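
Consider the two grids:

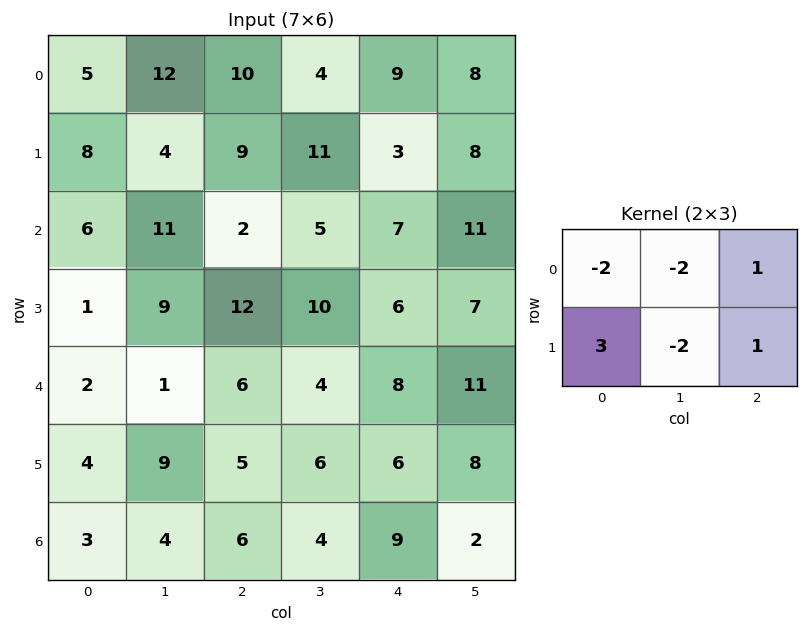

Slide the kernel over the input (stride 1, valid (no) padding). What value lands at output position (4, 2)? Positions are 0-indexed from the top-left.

-3

The receptive field on the input at this output position is [6 4 8 / 5 6 6]. Elementwise product with the kernel and sum: 6·-2 + 4·-2 + 8·1 + 5·3 + 6·-2 + 6·1.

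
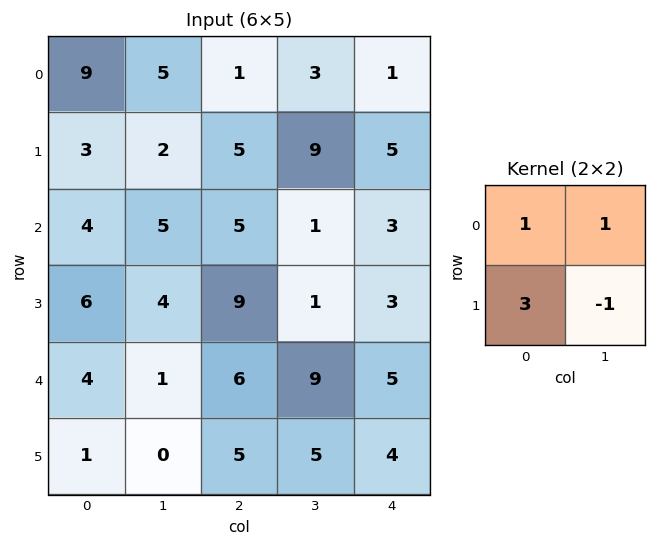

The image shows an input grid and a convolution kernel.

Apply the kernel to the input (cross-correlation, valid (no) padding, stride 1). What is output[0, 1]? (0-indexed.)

7

The receptive field on the input at this output position is [5 1 / 2 5]. Elementwise product with the kernel and sum: 5·1 + 1·1 + 2·3 + 5·-1.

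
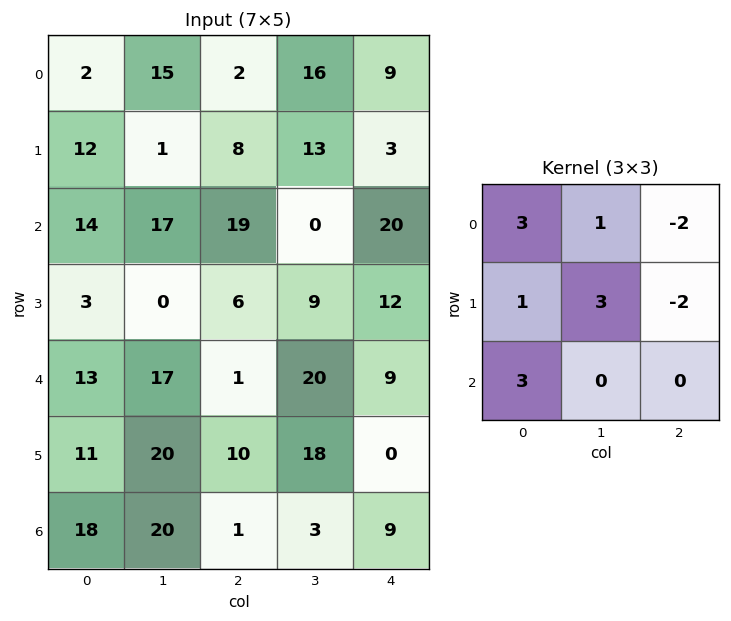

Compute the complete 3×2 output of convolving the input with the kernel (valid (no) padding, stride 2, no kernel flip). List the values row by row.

58 102
51 29
159 72

Output[0,0]: The receptive field on the input at this output position is [2 15 2 / 12 1 8 / 14 17 19]. Elementwise product with the kernel and sum: 2·3 + 15·1 + 2·-2 + 12·1 + 1·3 + 8·-2 + 14·3.
Output[0,1]: The receptive field on the input at this output position is [2 16 9 / 8 13 3 / 19 0 20]. Elementwise product with the kernel and sum: 2·3 + 16·1 + 9·-2 + 8·1 + 13·3 + 3·-2 + 19·3.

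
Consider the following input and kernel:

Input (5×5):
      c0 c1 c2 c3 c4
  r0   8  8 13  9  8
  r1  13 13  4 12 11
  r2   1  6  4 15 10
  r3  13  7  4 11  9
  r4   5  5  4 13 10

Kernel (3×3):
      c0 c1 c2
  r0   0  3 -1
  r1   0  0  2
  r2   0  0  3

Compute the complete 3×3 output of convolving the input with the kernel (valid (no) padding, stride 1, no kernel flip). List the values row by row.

31 99 71
55 63 72
34 58 83

Output[0,0]: The receptive field on the input at this output position is [8 8 13 / 13 13 4 / 1 6 4]. Elementwise product with the kernel and sum: 8·3 + 13·-1 + 4·2 + 4·3.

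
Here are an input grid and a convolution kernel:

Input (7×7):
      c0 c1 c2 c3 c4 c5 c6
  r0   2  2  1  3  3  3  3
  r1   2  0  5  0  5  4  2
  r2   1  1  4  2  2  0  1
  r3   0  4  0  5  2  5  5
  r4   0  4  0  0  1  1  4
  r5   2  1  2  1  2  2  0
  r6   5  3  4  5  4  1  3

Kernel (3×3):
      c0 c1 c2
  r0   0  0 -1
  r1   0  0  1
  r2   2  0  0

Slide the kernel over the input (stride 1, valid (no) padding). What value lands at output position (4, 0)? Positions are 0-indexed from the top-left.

The receptive field on the input at this output position is [0 4 0 / 2 1 2 / 5 3 4]. Elementwise product with the kernel and sum: 0·-1 + 2·1 + 5·2.

12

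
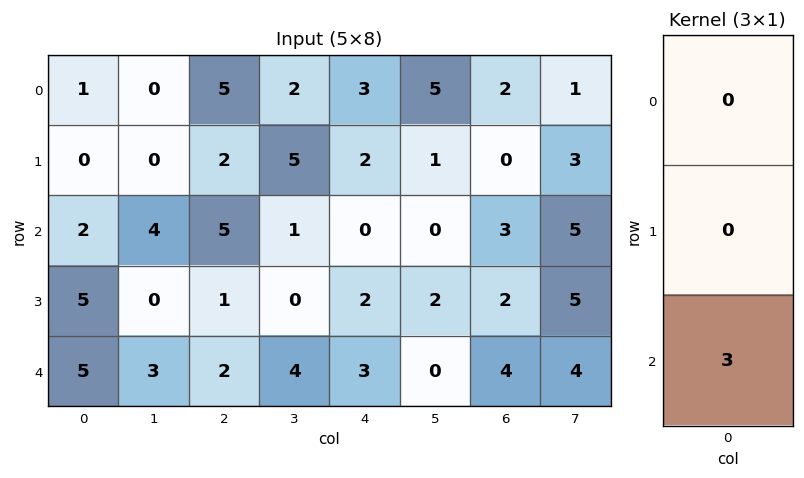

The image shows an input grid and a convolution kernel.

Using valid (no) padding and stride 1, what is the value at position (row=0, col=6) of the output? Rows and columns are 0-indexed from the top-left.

9

The receptive field on the input at this output position is [2 / 0 / 3]. Elementwise product with the kernel and sum: 3·3.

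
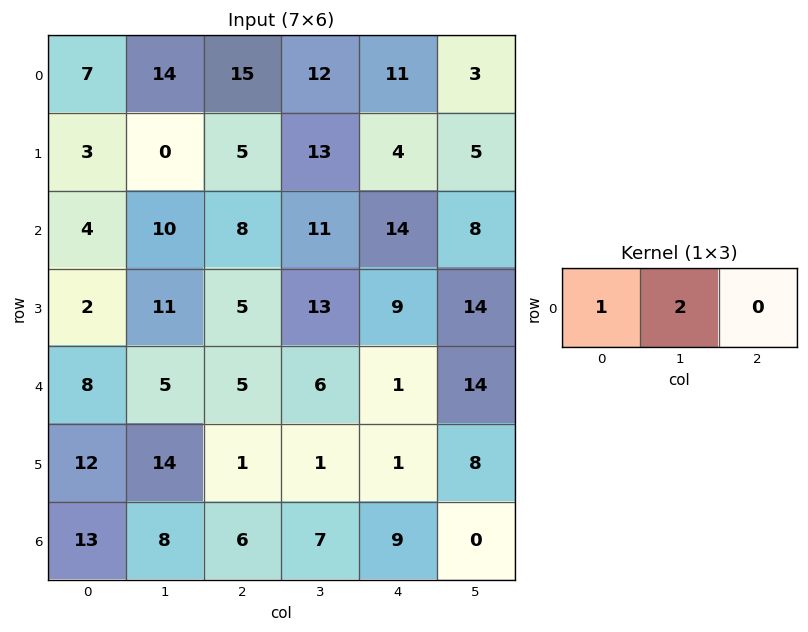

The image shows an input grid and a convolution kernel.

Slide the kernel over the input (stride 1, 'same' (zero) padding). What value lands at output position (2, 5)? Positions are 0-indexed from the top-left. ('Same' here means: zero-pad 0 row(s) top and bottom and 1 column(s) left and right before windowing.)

The receptive field on the zero-padded input at this output position is [14 8 0]. Elementwise product with the kernel and sum: 14·1 + 8·2.

30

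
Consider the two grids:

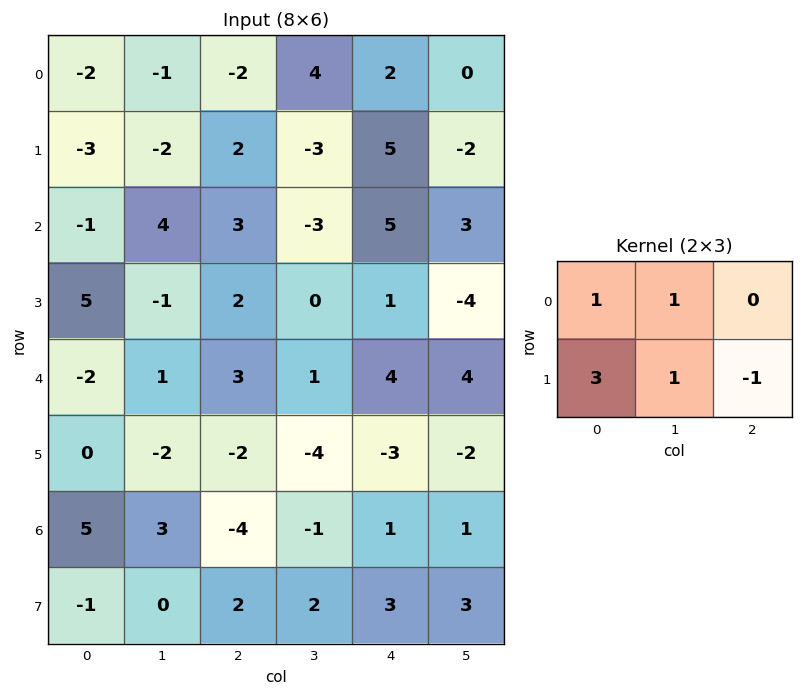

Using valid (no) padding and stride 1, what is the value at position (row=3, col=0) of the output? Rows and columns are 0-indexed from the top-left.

-4

The receptive field on the input at this output position is [5 -1 2 / -2 1 3]. Elementwise product with the kernel and sum: 5·1 + -1·1 + -2·3 + 1·1 + 3·-1.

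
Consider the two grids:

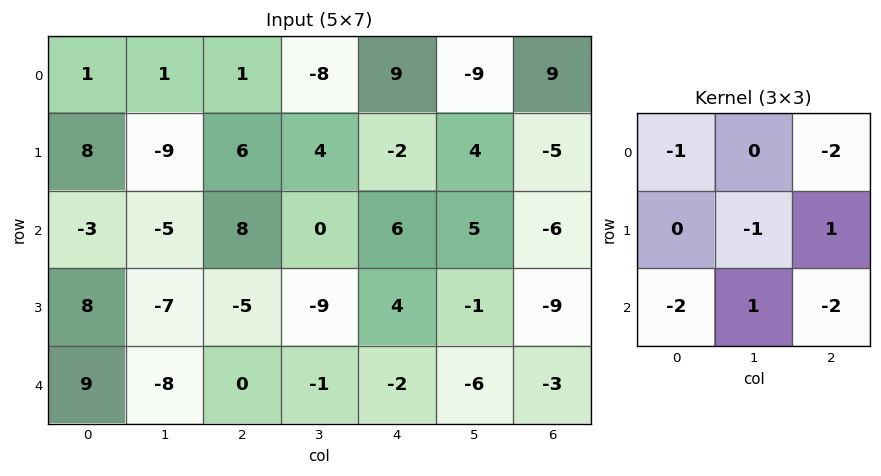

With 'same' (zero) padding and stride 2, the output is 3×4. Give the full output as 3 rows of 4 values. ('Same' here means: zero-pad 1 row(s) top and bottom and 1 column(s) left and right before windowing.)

Output[0,0]: The receptive field on the zero-padded input at this output position is [0 0 0 / 0 1 1 / 0 8 -9]. Elementwise product with the kernel and sum: 0·-1 + 0·-2 + 1·-1 + 1·1 + 0·-2 + 8·1 + -9·-2.

26 7 -36 -22
38 20 11 -5
-3 24 7 4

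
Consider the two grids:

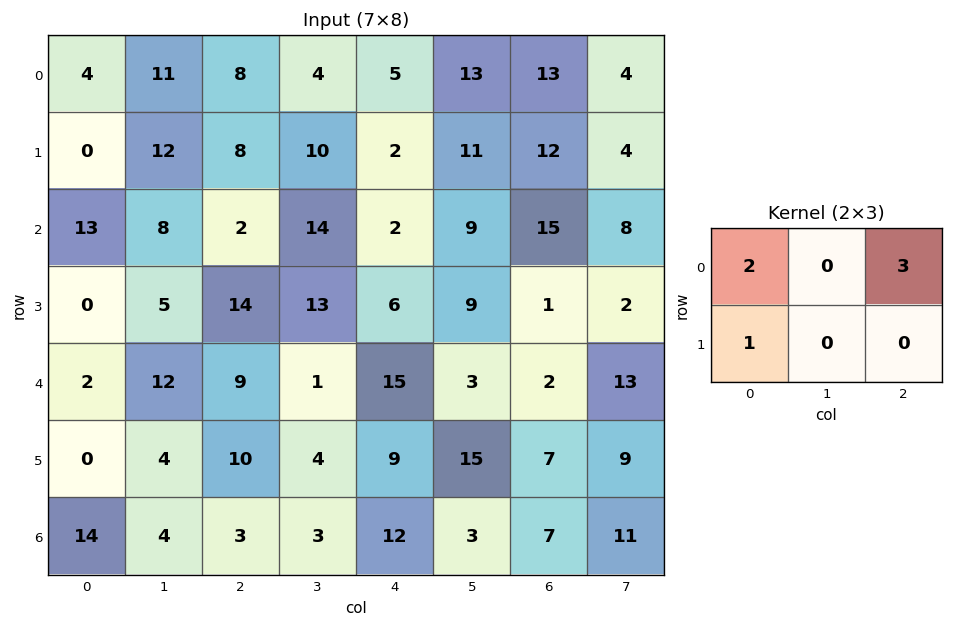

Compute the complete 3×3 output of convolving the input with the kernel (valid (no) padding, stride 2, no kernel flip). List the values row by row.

Output[0,0]: The receptive field on the input at this output position is [4 11 8 / 0 12 8]. Elementwise product with the kernel and sum: 4·2 + 8·3 + 0·1.

32 39 51
32 24 55
31 73 45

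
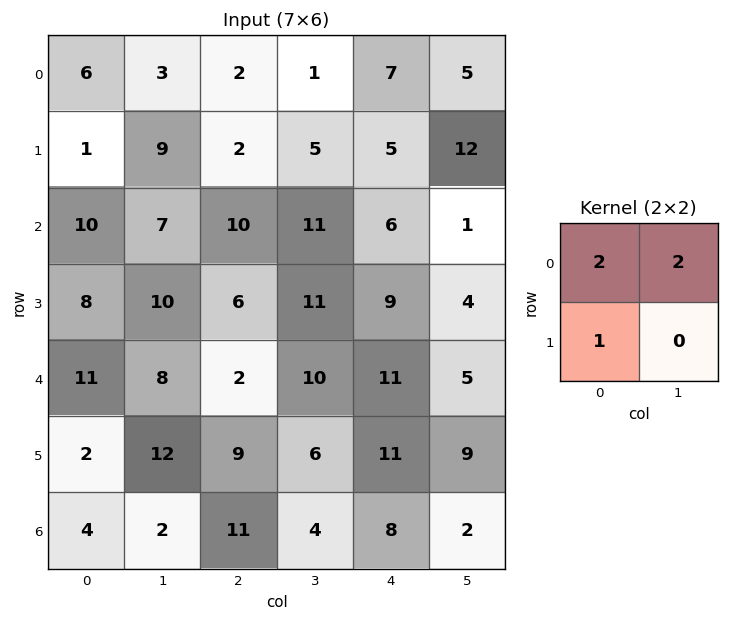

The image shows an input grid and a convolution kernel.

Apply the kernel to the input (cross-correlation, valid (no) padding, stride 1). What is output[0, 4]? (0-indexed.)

29

The receptive field on the input at this output position is [7 5 / 5 12]. Elementwise product with the kernel and sum: 7·2 + 5·2 + 5·1.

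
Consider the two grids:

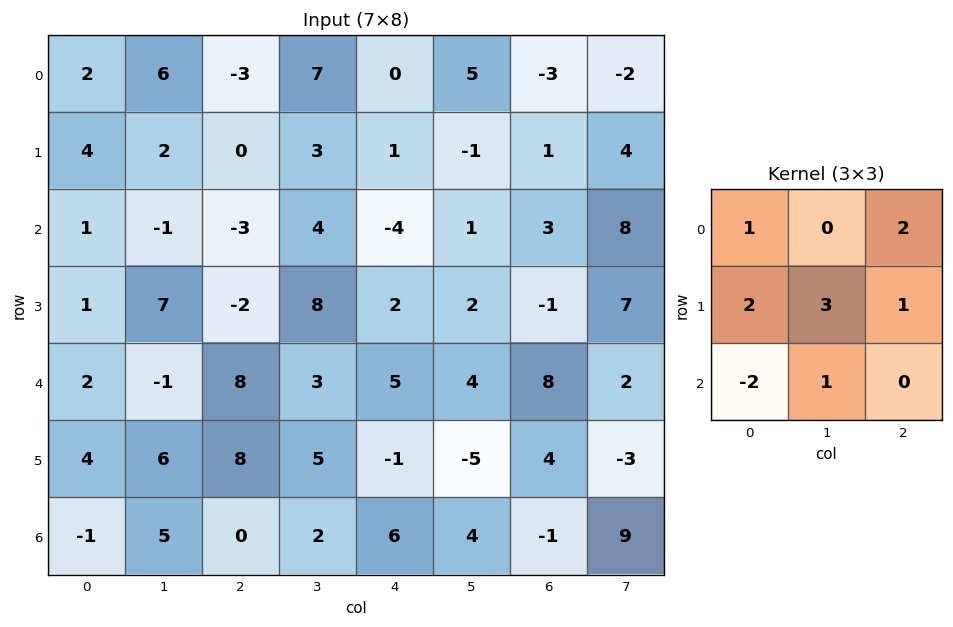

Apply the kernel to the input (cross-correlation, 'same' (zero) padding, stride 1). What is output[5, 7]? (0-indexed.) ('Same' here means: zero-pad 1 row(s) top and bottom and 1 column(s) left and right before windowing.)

18

The receptive field on the zero-padded input at this output position is [8 2 0 / 4 -3 0 / -1 9 0]. Elementwise product with the kernel and sum: 8·1 + 0·2 + 4·2 + -3·3 + 0·1 + -1·-2 + 9·1.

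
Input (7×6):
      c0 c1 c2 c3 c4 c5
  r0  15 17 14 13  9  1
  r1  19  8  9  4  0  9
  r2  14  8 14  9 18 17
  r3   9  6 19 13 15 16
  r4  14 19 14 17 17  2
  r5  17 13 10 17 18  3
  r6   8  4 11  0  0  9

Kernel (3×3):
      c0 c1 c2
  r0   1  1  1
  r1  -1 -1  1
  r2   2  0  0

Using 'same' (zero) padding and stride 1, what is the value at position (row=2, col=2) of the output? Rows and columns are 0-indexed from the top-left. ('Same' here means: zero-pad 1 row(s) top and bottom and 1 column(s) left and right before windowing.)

The receptive field on the zero-padded input at this output position is [8 9 4 / 8 14 9 / 6 19 13]. Elementwise product with the kernel and sum: 8·1 + 9·1 + 4·1 + 8·-1 + 14·-1 + 9·1 + 6·2.

20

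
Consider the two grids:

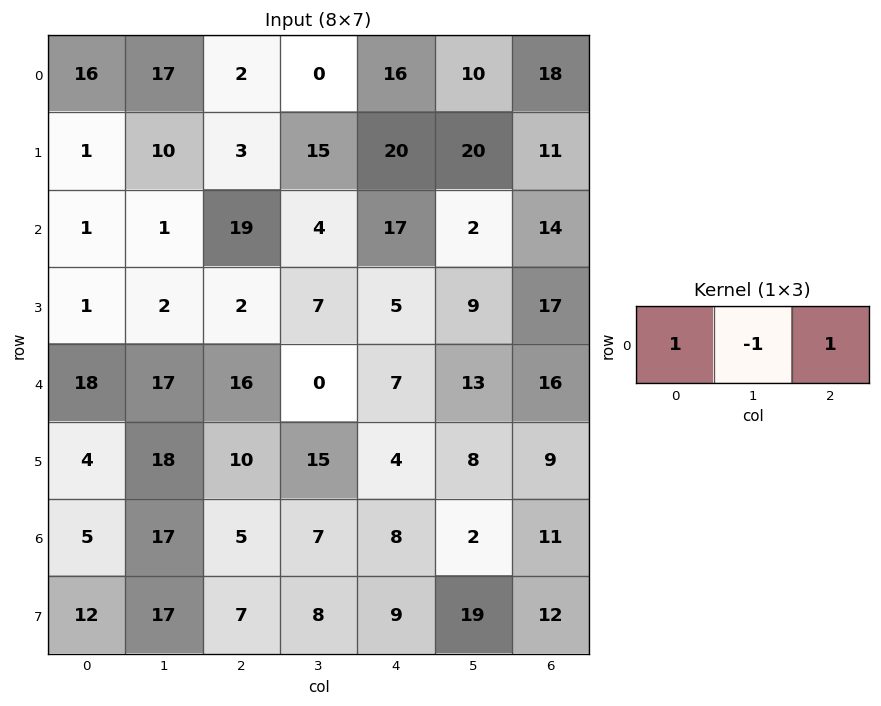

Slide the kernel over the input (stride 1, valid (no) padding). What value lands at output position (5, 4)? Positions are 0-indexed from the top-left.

The receptive field on the input at this output position is [4 8 9]. Elementwise product with the kernel and sum: 4·1 + 8·-1 + 9·1.

5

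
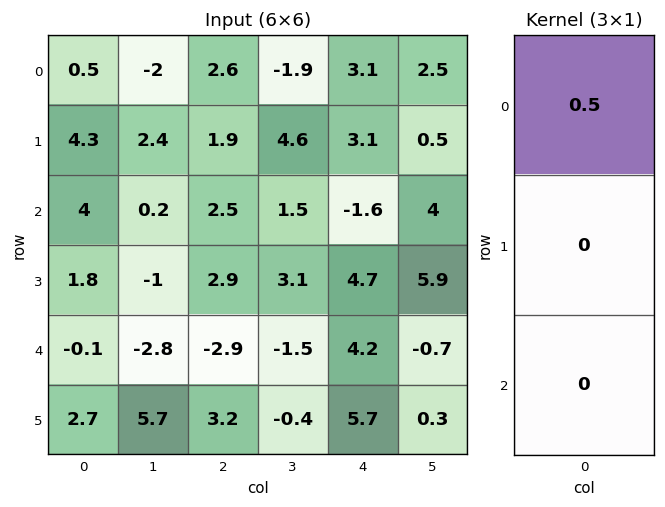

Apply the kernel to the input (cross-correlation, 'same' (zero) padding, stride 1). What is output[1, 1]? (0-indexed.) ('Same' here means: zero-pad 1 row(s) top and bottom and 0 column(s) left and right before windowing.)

The receptive field on the zero-padded input at this output position is [-2 / 2.4 / 0.2]. Elementwise product with the kernel and sum: -2·0.5.

-1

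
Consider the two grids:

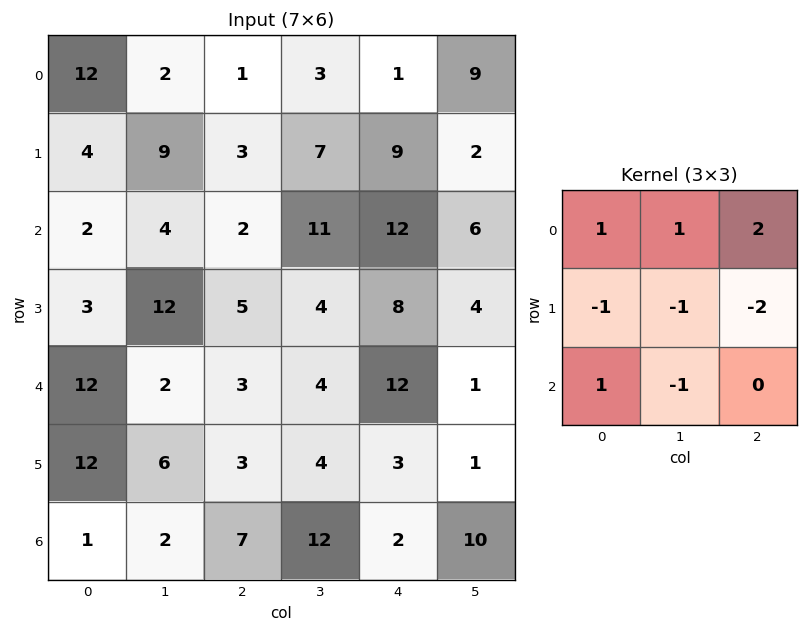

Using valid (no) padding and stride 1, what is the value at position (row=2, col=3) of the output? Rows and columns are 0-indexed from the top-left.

7

The receptive field on the input at this output position is [11 12 6 / 4 8 4 / 4 12 1]. Elementwise product with the kernel and sum: 11·1 + 12·1 + 6·2 + 4·-1 + 8·-1 + 4·-2 + 4·1 + 12·-1.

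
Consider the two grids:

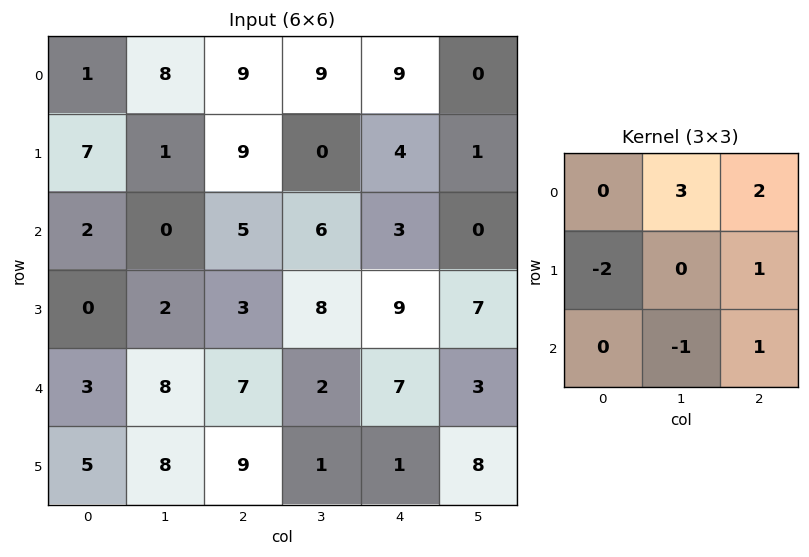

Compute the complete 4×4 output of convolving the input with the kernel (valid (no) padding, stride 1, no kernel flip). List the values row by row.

42 44 28 25
23 38 2 0
12 26 32 -4
14 3 35 47

Output[0,0]: The receptive field on the input at this output position is [1 8 9 / 7 1 9 / 2 0 5]. Elementwise product with the kernel and sum: 8·3 + 9·2 + 7·-2 + 9·1 + 0·-1 + 5·1.
Output[0,1]: The receptive field on the input at this output position is [8 9 9 / 1 9 0 / 0 5 6]. Elementwise product with the kernel and sum: 9·3 + 9·2 + 1·-2 + 0·1 + 5·-1 + 6·1.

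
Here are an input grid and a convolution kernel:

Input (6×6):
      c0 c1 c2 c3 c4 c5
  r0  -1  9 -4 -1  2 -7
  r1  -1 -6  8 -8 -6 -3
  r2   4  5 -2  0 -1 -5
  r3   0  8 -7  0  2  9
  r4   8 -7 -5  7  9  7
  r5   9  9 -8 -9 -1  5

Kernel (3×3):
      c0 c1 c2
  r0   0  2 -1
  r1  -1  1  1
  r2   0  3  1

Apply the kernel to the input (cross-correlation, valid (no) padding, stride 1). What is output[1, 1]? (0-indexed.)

The receptive field on the input at this output position is [-6 8 -8 / 5 -2 0 / 8 -7 0]. Elementwise product with the kernel and sum: 8·2 + -8·-1 + 5·-1 + -2·1 + 0·1 + -7·3 + 0·1.

-4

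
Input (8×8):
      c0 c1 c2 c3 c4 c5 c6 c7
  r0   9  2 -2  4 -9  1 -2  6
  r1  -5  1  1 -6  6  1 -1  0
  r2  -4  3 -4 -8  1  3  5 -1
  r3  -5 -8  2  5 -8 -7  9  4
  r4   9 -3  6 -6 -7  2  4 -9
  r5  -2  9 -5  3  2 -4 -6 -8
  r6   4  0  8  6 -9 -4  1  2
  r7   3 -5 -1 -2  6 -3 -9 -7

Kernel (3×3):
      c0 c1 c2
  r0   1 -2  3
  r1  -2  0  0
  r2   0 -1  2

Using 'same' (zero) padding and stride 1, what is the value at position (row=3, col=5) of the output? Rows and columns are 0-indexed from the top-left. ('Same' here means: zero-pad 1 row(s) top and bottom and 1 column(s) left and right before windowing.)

The receptive field on the zero-padded input at this output position is [1 3 5 / -8 -7 9 / -7 2 4]. Elementwise product with the kernel and sum: 1·1 + 3·-2 + 5·3 + -8·-2 + 2·-1 + 4·2.

32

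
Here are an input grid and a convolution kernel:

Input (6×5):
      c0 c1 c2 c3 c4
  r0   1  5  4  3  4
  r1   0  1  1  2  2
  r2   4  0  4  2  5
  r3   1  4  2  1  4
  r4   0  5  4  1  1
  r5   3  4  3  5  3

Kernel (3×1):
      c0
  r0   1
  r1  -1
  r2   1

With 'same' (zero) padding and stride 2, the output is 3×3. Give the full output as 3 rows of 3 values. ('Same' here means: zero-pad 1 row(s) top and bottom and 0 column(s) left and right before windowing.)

Output[0,0]: The receptive field on the zero-padded input at this output position is [0 / 1 / 0]. Elementwise product with the kernel and sum: 0·1 + 1·-1 + 0·1.

-1 -3 -2
-3 -1 1
4 1 6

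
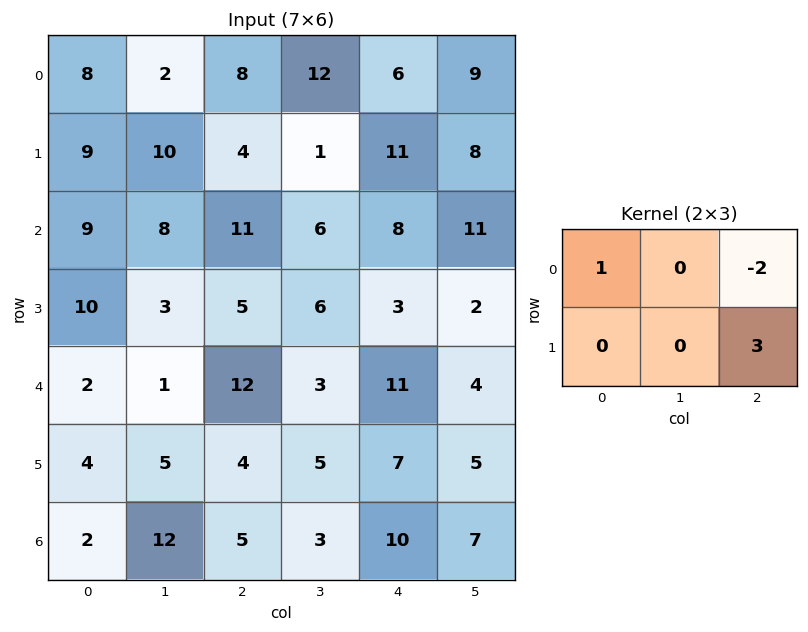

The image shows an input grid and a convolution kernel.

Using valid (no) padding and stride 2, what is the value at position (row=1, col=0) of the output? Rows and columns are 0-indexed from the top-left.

2

The receptive field on the input at this output position is [9 8 11 / 10 3 5]. Elementwise product with the kernel and sum: 9·1 + 11·-2 + 5·3.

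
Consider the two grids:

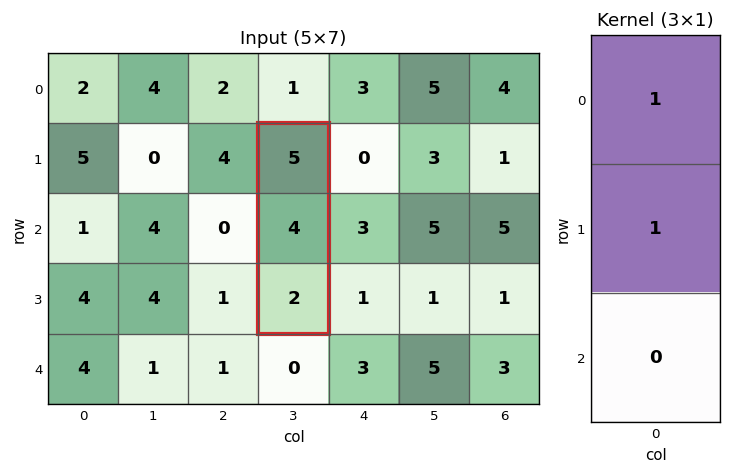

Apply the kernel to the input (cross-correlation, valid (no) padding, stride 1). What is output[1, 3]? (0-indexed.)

The receptive field on the input at this output position is [5 / 4 / 2]. Elementwise product with the kernel and sum: 5·1 + 4·1.

9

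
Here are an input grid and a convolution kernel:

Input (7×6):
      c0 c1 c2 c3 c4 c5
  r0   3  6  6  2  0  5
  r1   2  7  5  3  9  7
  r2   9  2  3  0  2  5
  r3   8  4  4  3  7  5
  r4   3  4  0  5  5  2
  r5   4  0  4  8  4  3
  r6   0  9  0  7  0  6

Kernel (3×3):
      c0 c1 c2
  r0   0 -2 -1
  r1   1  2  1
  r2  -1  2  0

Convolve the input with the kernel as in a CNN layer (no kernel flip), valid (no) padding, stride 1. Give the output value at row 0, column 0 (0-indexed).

-2

The receptive field on the input at this output position is [3 6 6 / 2 7 5 / 9 2 3]. Elementwise product with the kernel and sum: 6·-2 + 6·-1 + 2·1 + 7·2 + 5·1 + 9·-1 + 2·2.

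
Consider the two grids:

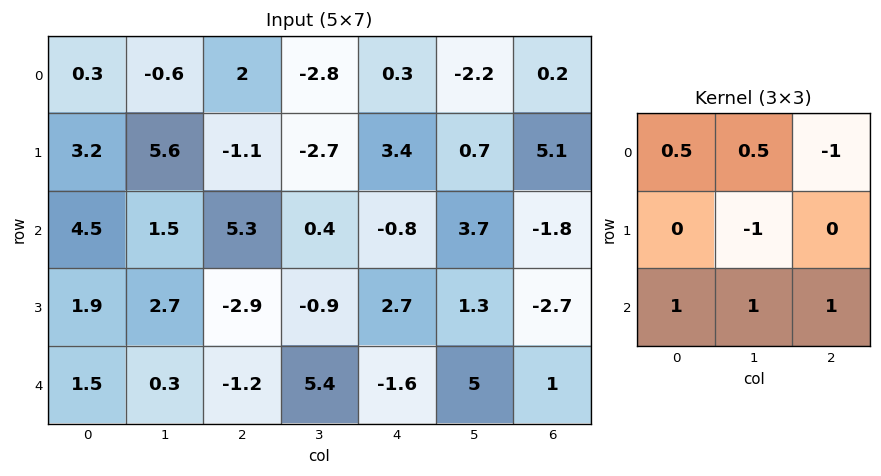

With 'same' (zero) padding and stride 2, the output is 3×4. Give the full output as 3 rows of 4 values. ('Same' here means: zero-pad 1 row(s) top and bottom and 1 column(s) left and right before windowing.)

8.5 -0.2 1.1 5.6
-3.9 -1.45 3.55 3.3
-3.25 2 1.2 -1.7

Output[0,0]: The receptive field on the zero-padded input at this output position is [0 0 0 / 0 0.3 -0.6 / 0 3.2 5.6]. Elementwise product with the kernel and sum: 0·0.5 + 0·0.5 + 0·-1 + 0.3·-1 + 0·1 + 3.2·1 + 5.6·1.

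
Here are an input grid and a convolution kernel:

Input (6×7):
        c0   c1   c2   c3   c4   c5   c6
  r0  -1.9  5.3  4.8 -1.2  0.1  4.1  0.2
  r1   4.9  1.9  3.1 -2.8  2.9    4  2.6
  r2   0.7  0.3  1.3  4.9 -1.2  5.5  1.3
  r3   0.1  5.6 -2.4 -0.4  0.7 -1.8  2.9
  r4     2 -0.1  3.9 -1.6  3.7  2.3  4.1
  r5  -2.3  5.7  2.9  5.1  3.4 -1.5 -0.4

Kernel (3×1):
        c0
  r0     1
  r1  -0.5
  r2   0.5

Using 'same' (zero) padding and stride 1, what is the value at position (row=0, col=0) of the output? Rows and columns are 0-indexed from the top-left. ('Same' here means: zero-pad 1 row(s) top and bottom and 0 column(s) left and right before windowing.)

The receptive field on the zero-padded input at this output position is [0 / -1.9 / 4.9]. Elementwise product with the kernel and sum: 0·1 + -1.9·-0.5 + 4.9·0.5.

3.4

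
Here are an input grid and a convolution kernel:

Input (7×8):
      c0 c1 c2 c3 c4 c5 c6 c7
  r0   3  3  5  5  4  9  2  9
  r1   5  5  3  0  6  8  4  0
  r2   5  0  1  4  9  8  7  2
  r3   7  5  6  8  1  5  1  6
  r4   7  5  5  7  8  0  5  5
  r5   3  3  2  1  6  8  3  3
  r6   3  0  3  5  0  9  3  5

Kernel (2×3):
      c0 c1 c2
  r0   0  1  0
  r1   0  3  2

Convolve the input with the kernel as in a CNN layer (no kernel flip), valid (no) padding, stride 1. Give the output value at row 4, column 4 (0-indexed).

30

The receptive field on the input at this output position is [8 0 5 / 6 8 3]. Elementwise product with the kernel and sum: 0·1 + 8·3 + 3·2.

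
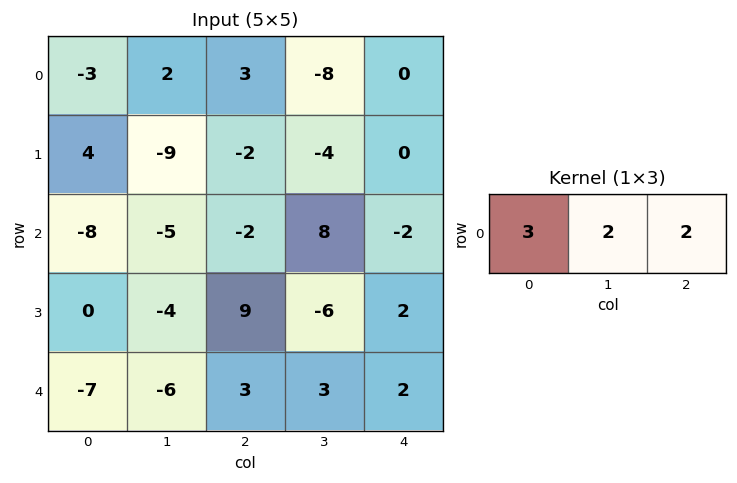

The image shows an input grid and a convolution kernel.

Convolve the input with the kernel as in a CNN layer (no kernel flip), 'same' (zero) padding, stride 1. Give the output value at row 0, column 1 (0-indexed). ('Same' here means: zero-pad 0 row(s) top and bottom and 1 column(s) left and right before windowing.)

1

The receptive field on the zero-padded input at this output position is [-3 2 3]. Elementwise product with the kernel and sum: -3·3 + 2·2 + 3·2.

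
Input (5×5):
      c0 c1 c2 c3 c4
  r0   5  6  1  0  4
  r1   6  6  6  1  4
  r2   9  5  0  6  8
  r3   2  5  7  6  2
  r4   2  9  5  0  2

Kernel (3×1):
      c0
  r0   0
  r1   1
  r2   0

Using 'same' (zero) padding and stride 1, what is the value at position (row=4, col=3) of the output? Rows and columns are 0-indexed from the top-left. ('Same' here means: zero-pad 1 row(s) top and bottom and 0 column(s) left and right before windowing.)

The receptive field on the zero-padded input at this output position is [6 / 0 / 0]. Elementwise product with the kernel and sum: 0·1.

0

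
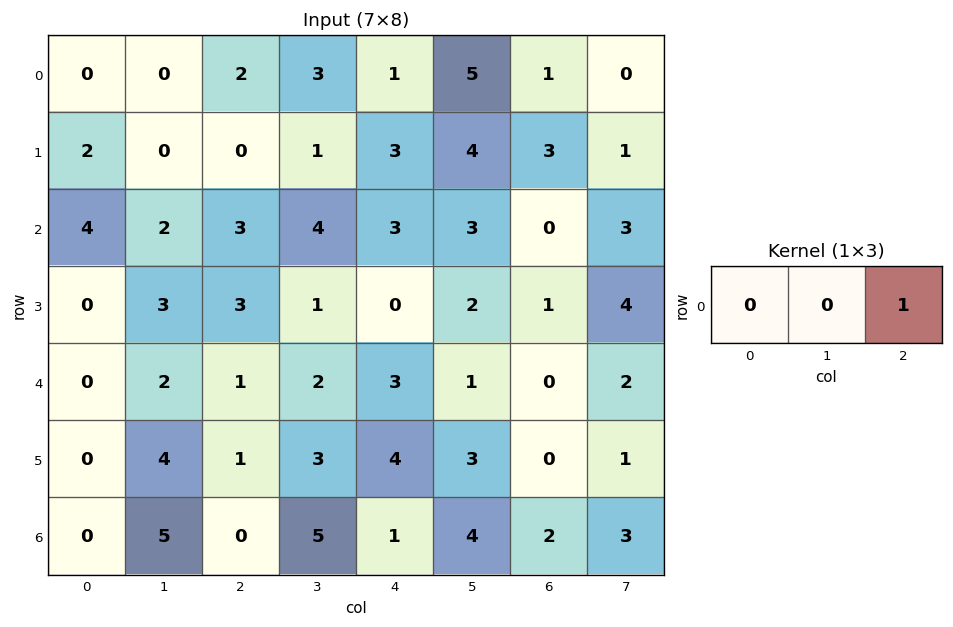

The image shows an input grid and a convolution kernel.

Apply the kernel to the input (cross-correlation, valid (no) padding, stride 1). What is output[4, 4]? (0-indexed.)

0

The receptive field on the input at this output position is [3 1 0]. Elementwise product with the kernel and sum: 0·1.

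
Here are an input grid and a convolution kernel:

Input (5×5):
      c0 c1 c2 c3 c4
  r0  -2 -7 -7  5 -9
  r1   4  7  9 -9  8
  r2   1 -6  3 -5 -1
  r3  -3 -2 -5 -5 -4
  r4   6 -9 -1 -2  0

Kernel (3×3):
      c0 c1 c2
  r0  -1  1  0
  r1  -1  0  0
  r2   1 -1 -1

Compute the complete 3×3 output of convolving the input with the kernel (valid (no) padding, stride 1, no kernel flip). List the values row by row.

Output[0,0]: The receptive field on the input at this output position is [-2 -7 -7 / 4 7 9 / 1 -6 3]. Elementwise product with the kernel and sum: -2·-1 + -7·1 + 4·-1 + 1·1 + -6·-1 + 3·-1.

-5 -11 12
6 16 -17
12 5 -2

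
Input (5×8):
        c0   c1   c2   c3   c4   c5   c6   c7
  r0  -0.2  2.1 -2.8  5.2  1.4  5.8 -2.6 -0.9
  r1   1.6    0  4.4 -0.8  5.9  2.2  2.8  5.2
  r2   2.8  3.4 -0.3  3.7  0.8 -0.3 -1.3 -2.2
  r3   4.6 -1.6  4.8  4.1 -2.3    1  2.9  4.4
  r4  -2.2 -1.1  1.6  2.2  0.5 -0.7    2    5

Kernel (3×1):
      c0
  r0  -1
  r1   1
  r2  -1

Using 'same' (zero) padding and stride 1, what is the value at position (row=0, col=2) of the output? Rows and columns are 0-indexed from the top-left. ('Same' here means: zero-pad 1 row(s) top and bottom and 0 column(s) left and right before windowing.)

The receptive field on the zero-padded input at this output position is [0 / -2.8 / 4.4]. Elementwise product with the kernel and sum: 0·-1 + -2.8·1 + 4.4·-1.

-7.2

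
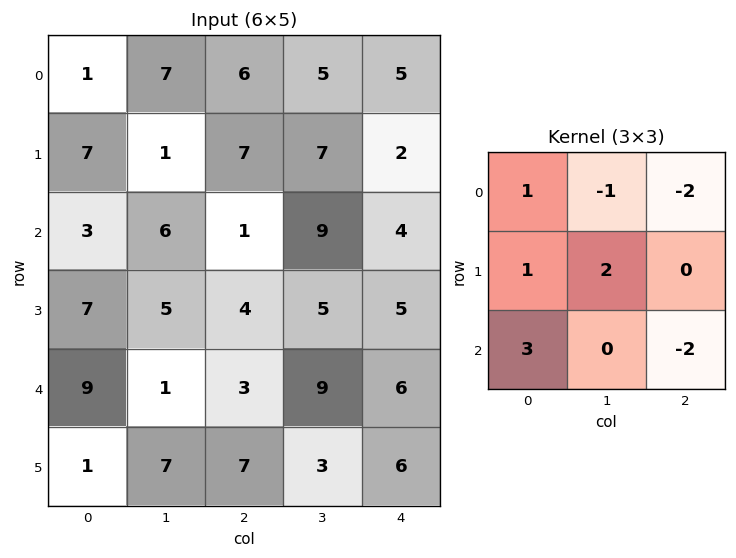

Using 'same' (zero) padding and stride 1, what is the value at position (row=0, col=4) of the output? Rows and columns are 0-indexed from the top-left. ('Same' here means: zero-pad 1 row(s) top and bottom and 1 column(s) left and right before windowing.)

The receptive field on the zero-padded input at this output position is [0 0 0 / 5 5 0 / 7 2 0]. Elementwise product with the kernel and sum: 0·1 + 0·-1 + 0·-2 + 5·1 + 5·2 + 7·3 + 0·-2.

36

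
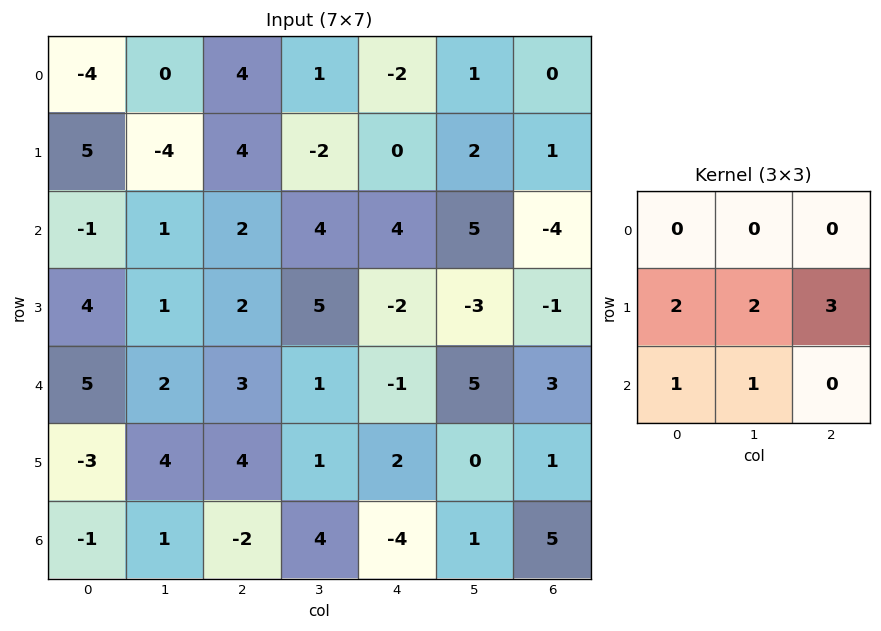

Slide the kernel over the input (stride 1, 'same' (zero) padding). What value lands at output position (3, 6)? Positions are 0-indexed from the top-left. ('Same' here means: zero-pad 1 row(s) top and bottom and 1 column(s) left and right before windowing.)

The receptive field on the zero-padded input at this output position is [5 -4 0 / -3 -1 0 / 5 3 0]. Elementwise product with the kernel and sum: -3·2 + -1·2 + 0·3 + 5·1 + 3·1.

0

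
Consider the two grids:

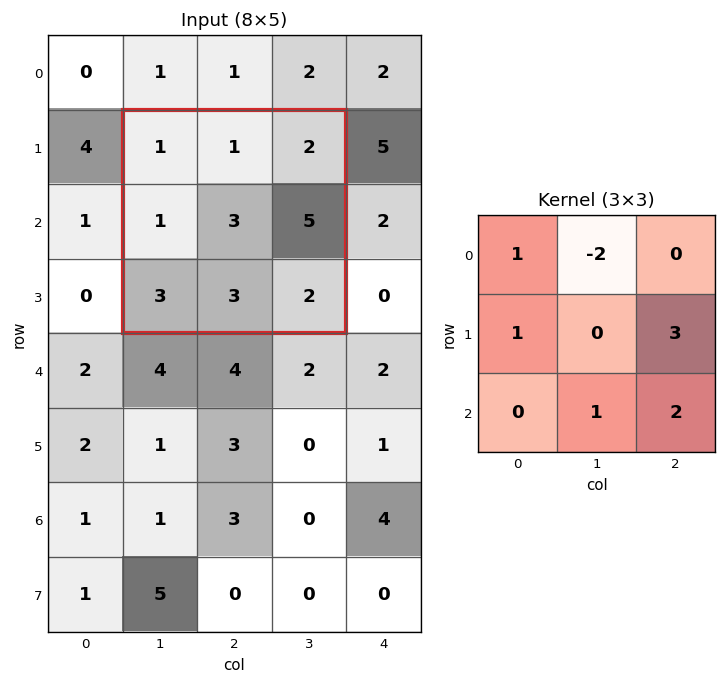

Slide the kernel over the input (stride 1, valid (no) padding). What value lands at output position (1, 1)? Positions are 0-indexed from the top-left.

The receptive field on the input at this output position is [1 1 2 / 1 3 5 / 3 3 2]. Elementwise product with the kernel and sum: 1·1 + 1·-2 + 1·1 + 5·3 + 3·1 + 2·2.

22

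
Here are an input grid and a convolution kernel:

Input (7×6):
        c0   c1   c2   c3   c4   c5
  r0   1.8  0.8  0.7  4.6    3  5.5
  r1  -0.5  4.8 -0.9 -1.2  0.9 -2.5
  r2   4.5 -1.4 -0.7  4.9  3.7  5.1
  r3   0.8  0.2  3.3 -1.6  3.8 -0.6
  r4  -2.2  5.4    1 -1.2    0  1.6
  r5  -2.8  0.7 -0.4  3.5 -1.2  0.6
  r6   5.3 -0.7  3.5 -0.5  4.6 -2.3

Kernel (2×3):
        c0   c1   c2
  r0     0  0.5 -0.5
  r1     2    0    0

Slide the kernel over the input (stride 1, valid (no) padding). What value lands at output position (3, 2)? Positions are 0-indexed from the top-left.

The receptive field on the input at this output position is [3.3 -1.6 3.8 / 1 -1.2 0]. Elementwise product with the kernel and sum: -1.6·0.5 + 3.8·-0.5 + 1·2.

-0.7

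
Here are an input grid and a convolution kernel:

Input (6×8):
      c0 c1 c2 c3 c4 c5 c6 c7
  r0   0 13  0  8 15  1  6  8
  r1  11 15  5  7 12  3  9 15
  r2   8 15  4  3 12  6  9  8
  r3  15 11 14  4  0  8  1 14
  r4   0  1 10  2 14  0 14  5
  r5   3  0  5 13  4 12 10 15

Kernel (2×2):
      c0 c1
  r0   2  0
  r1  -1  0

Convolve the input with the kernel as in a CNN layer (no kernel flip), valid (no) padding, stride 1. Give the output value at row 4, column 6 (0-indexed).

18

The receptive field on the input at this output position is [14 5 / 10 15]. Elementwise product with the kernel and sum: 14·2 + 10·-1.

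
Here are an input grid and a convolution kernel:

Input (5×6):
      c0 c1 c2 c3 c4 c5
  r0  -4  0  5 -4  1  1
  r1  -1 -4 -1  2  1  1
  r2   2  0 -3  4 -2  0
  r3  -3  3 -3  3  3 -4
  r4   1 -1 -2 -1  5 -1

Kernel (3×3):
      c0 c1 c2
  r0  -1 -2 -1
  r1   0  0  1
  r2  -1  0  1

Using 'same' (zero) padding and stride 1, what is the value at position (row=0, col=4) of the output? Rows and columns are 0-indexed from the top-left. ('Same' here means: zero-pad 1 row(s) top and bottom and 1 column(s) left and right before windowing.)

0

The receptive field on the zero-padded input at this output position is [0 0 0 / -4 1 1 / 2 1 1]. Elementwise product with the kernel and sum: 0·-1 + 0·-2 + 0·-1 + 1·1 + 2·-1 + 1·1.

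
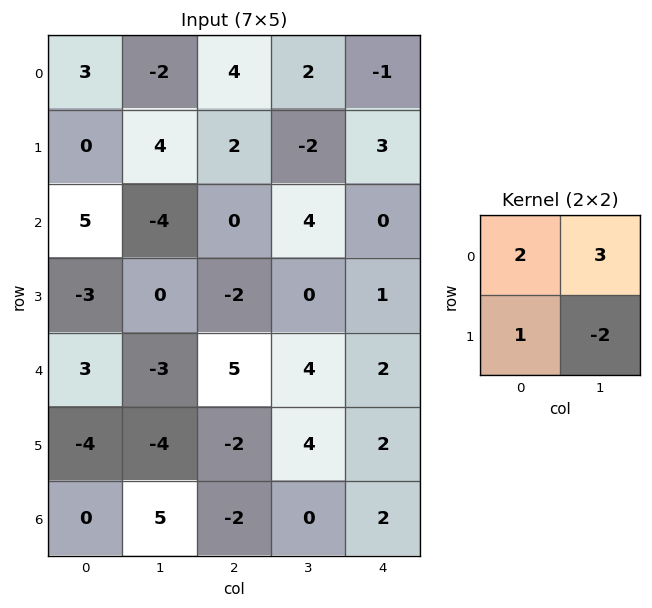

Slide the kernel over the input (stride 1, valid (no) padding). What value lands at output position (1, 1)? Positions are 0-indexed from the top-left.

10

The receptive field on the input at this output position is [4 2 / -4 0]. Elementwise product with the kernel and sum: 4·2 + 2·3 + -4·1 + 0·-2.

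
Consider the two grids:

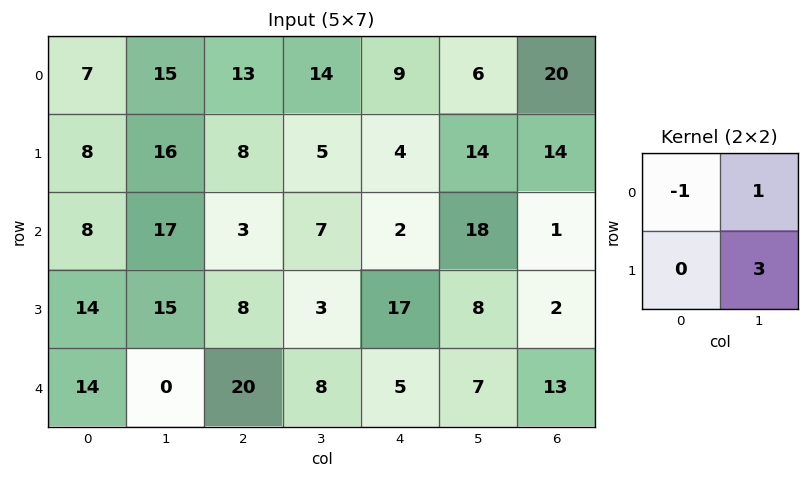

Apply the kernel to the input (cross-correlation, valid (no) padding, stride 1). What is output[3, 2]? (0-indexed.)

19

The receptive field on the input at this output position is [8 3 / 20 8]. Elementwise product with the kernel and sum: 8·-1 + 3·1 + 8·3.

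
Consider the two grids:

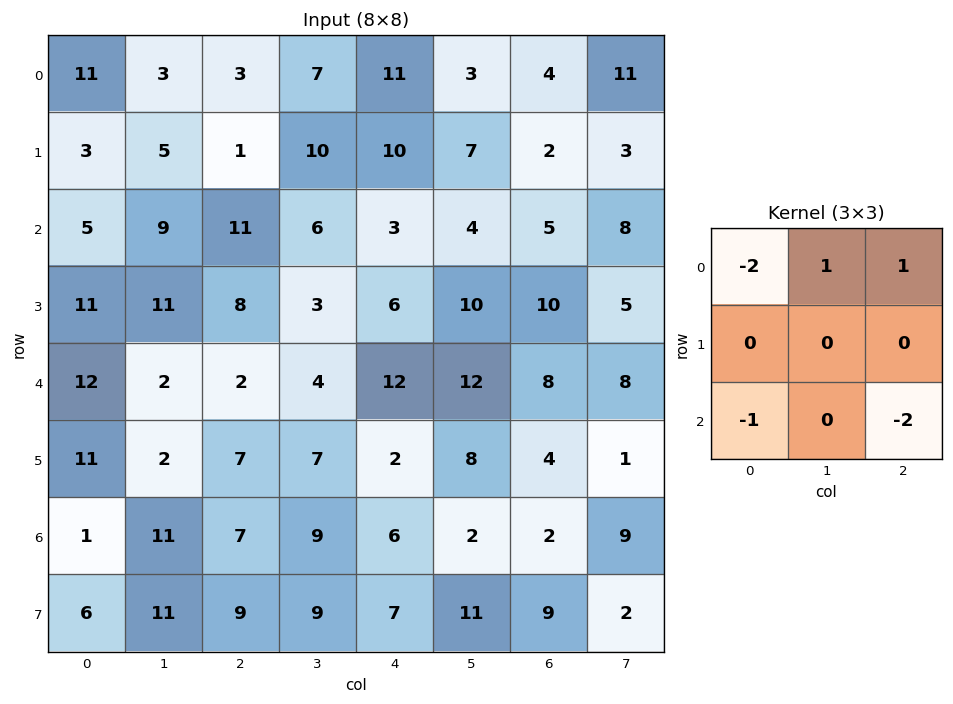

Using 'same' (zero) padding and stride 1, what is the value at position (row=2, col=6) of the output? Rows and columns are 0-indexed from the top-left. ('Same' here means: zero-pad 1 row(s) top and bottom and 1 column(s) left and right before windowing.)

The receptive field on the zero-padded input at this output position is [7 2 3 / 4 5 8 / 10 10 5]. Elementwise product with the kernel and sum: 7·-2 + 2·1 + 3·1 + 10·-1 + 5·-2.

-29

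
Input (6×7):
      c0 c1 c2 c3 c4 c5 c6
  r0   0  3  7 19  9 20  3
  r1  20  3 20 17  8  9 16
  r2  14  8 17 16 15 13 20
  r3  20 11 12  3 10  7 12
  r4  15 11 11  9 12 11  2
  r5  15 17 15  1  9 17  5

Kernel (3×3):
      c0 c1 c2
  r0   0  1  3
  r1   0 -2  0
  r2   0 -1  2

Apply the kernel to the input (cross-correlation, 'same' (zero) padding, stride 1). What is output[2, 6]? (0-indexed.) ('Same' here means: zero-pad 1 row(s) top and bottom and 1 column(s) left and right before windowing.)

The receptive field on the zero-padded input at this output position is [9 16 0 / 13 20 0 / 7 12 0]. Elementwise product with the kernel and sum: 16·1 + 0·3 + 20·-2 + 12·-1 + 0·2.

-36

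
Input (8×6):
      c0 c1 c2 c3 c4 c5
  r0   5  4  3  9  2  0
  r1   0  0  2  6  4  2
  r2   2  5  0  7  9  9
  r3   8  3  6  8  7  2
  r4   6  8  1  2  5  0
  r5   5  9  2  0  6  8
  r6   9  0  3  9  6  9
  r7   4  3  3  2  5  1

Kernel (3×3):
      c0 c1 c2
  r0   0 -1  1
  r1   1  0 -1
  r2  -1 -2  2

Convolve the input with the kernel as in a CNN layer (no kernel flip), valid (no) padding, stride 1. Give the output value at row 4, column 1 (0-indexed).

22

The receptive field on the input at this output position is [8 1 2 / 9 2 0 / 0 3 9]. Elementwise product with the kernel and sum: 1·-1 + 2·1 + 9·1 + 0·-1 + 0·-1 + 3·-2 + 9·2.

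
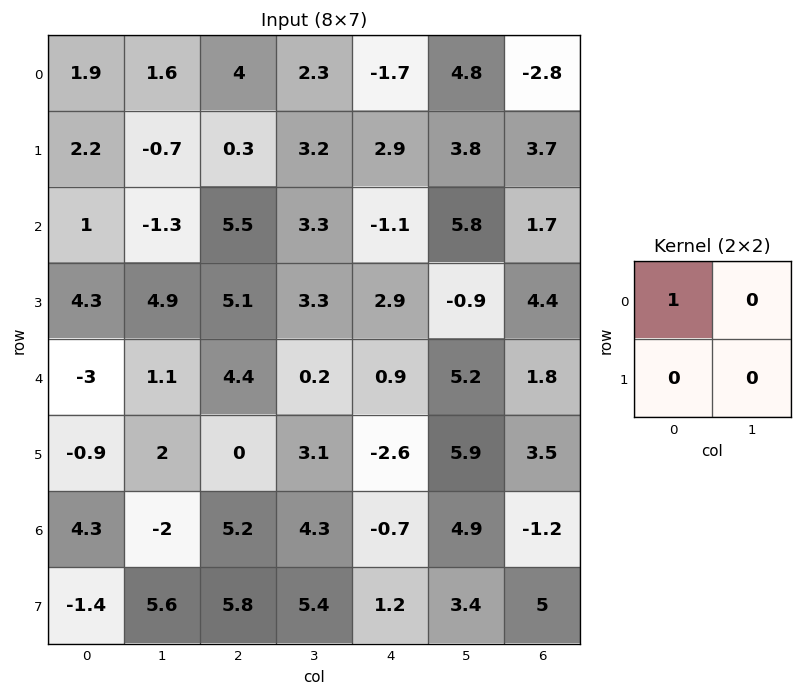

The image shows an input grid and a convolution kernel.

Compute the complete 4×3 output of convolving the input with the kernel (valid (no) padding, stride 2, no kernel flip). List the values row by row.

1.9 4 -1.7
1 5.5 -1.1
-3 4.4 0.9
4.3 5.2 -0.7

Output[0,0]: The receptive field on the input at this output position is [1.9 1.6 / 2.2 -0.7]. Elementwise product with the kernel and sum: 1.9·1.
Output[0,1]: The receptive field on the input at this output position is [4 2.3 / 0.3 3.2]. Elementwise product with the kernel and sum: 4·1.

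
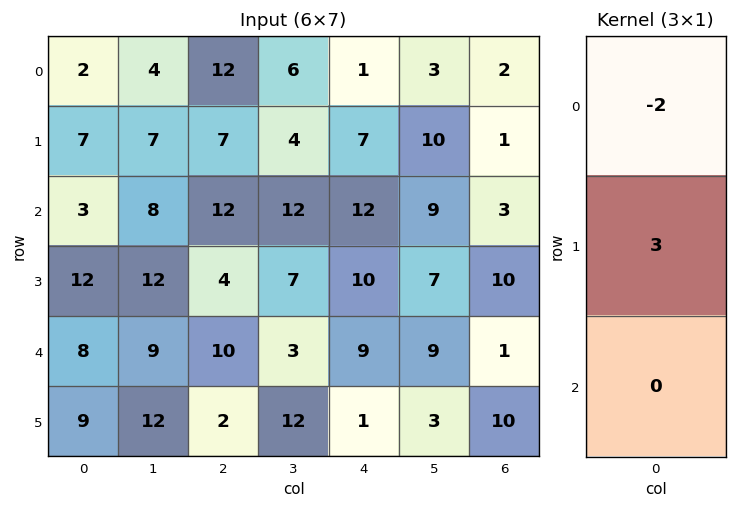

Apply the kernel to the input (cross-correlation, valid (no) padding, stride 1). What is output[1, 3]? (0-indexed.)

28

The receptive field on the input at this output position is [4 / 12 / 7]. Elementwise product with the kernel and sum: 4·-2 + 12·3.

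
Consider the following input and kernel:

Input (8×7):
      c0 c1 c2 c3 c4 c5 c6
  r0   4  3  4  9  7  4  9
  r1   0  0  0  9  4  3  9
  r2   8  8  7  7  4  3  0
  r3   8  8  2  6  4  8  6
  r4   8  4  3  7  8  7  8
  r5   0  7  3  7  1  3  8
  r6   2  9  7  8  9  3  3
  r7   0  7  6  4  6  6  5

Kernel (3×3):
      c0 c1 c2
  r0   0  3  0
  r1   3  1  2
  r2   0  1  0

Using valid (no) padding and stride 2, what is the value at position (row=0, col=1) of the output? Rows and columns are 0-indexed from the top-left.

51

The receptive field on the input at this output position is [4 9 7 / 0 9 4 / 7 7 4]. Elementwise product with the kernel and sum: 9·3 + 0·3 + 9·1 + 4·2 + 7·1.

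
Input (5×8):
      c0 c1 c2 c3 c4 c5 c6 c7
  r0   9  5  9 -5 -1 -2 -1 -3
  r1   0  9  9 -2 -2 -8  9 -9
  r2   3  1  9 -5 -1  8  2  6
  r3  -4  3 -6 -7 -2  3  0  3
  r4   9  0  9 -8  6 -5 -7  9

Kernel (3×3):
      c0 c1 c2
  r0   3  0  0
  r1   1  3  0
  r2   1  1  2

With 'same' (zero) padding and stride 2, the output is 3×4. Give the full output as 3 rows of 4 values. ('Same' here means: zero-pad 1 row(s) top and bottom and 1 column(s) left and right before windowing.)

45 46 -28 -22
11 38 -17 -1
27 36 -11 -17

Output[0,0]: The receptive field on the zero-padded input at this output position is [0 0 0 / 0 9 5 / 0 0 9]. Elementwise product with the kernel and sum: 0·3 + 0·1 + 9·3 + 0·1 + 0·1 + 9·2.
Output[0,1]: The receptive field on the zero-padded input at this output position is [0 0 0 / 5 9 -5 / 9 9 -2]. Elementwise product with the kernel and sum: 0·3 + 5·1 + 9·3 + 9·1 + 9·1 + -2·2.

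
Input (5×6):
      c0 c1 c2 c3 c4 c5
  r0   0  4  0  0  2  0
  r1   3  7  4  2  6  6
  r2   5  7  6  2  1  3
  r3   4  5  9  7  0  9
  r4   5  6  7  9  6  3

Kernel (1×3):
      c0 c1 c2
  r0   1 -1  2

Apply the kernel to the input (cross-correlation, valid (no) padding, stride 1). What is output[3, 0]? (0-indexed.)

17

The receptive field on the input at this output position is [4 5 9]. Elementwise product with the kernel and sum: 4·1 + 5·-1 + 9·2.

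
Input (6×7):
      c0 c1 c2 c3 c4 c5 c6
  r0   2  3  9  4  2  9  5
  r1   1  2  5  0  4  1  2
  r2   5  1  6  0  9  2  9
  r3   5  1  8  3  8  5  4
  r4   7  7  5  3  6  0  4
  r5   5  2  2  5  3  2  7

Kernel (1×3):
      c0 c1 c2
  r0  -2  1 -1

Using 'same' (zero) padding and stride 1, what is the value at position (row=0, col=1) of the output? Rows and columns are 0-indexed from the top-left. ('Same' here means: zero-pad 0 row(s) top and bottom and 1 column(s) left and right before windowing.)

The receptive field on the zero-padded input at this output position is [2 3 9]. Elementwise product with the kernel and sum: 2·-2 + 3·1 + 9·-1.

-10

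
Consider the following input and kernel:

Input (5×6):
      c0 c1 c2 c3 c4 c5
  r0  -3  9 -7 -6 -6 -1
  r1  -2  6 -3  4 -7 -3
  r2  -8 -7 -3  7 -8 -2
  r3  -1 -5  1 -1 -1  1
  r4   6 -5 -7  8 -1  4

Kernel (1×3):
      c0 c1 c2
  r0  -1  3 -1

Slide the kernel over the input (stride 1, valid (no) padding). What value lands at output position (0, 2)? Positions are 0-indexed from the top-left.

The receptive field on the input at this output position is [-7 -6 -6]. Elementwise product with the kernel and sum: -7·-1 + -6·3 + -6·-1.

-5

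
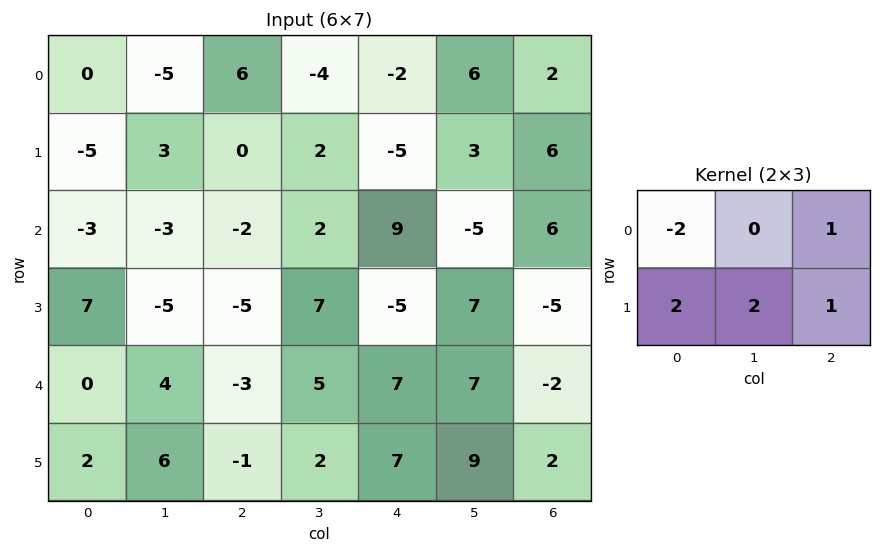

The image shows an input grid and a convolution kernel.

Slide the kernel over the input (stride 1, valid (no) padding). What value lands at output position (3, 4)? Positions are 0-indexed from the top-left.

31

The receptive field on the input at this output position is [-5 7 -5 / 7 7 -2]. Elementwise product with the kernel and sum: -5·-2 + -5·1 + 7·2 + 7·2 + -2·1.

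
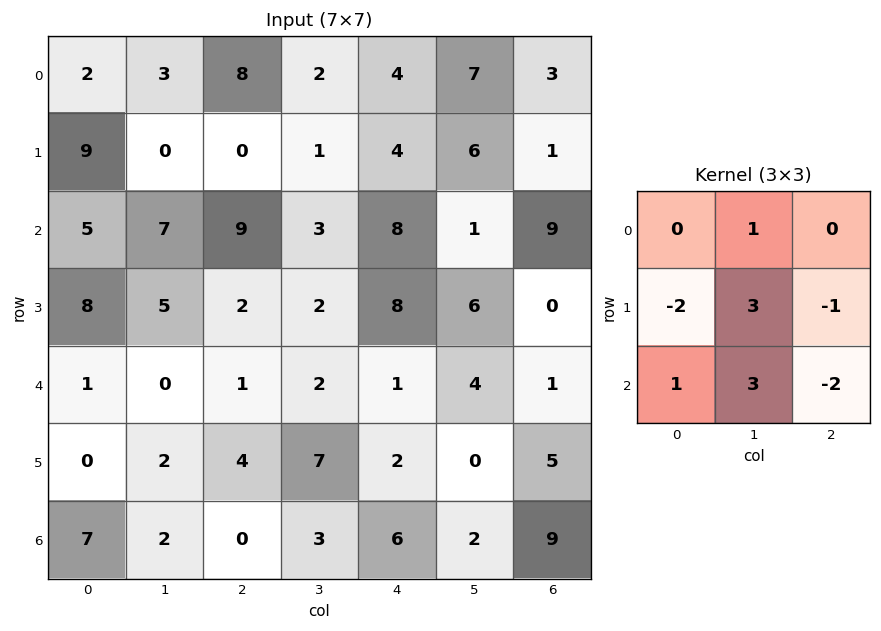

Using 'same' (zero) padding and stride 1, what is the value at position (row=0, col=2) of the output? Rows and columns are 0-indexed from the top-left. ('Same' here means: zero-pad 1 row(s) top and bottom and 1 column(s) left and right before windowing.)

The receptive field on the zero-padded input at this output position is [0 0 0 / 3 8 2 / 0 0 1]. Elementwise product with the kernel and sum: 0·1 + 3·-2 + 8·3 + 2·-1 + 0·1 + 0·3 + 1·-2.

14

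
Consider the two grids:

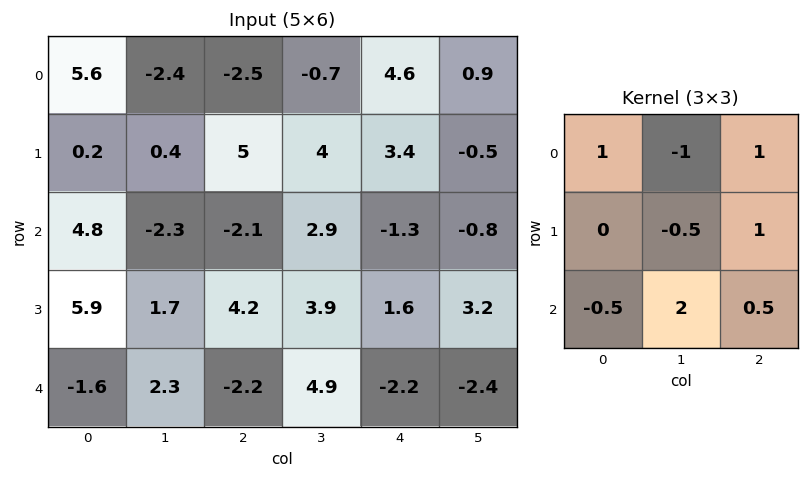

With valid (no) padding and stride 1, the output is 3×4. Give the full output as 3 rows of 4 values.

Output[0,0]: The receptive field on the input at this output position is [5.6 -2.4 -2.5 / 0.2 0.4 5 / 4.8 -2.3 -2.1]. Elementwise product with the kernel and sum: 5.6·1 + -2.4·-1 + -2.5·1 + 0.4·-0.5 + 5·1 + 4.8·-0.5 + -2.3·2 + -2.1·0.5.

2.25 -0.7 10.4 -11.05
6.4 12.85 8.15 2.8
12.65 1.4 3.15 -2.25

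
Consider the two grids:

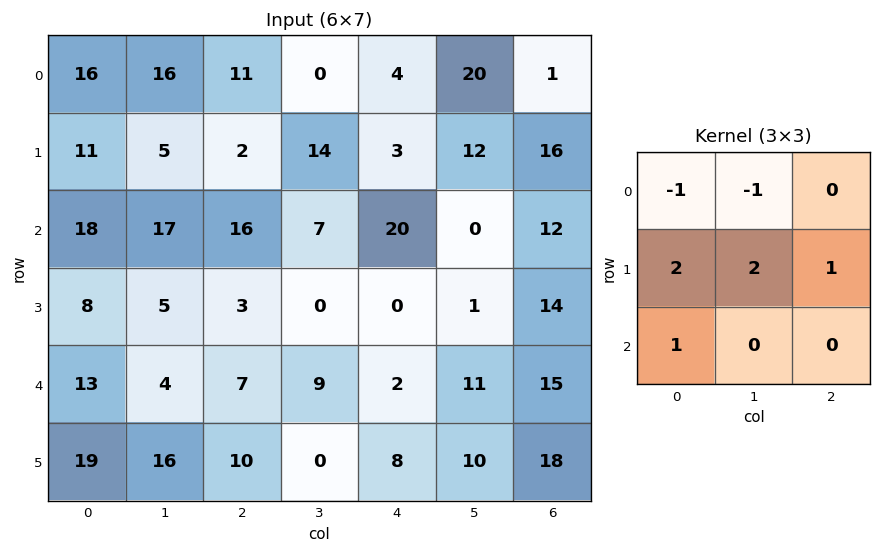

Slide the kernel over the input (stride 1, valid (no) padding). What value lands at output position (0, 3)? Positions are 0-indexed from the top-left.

The receptive field on the input at this output position is [0 4 20 / 14 3 12 / 7 20 0]. Elementwise product with the kernel and sum: 0·-1 + 4·-1 + 14·2 + 3·2 + 12·1 + 7·1.

49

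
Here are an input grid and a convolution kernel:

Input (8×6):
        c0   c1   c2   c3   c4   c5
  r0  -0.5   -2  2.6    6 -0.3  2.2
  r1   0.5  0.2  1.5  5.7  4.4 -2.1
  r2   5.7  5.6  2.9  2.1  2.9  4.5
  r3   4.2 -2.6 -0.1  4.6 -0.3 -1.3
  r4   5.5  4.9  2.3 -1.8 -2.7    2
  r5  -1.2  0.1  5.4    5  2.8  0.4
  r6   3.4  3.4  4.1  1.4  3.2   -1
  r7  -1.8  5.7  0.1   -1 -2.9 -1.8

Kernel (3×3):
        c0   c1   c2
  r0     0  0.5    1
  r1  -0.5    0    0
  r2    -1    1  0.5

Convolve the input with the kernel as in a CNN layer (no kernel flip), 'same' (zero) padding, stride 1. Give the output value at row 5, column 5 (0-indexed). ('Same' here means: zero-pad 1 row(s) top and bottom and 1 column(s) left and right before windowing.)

The receptive field on the zero-padded input at this output position is [-2.7 2 0 / 2.8 0.4 0 / 3.2 -1 0]. Elementwise product with the kernel and sum: 2·0.5 + 0·1 + 2.8·-0.5 + 3.2·-1 + -1·1 + 0·0.5.

-4.6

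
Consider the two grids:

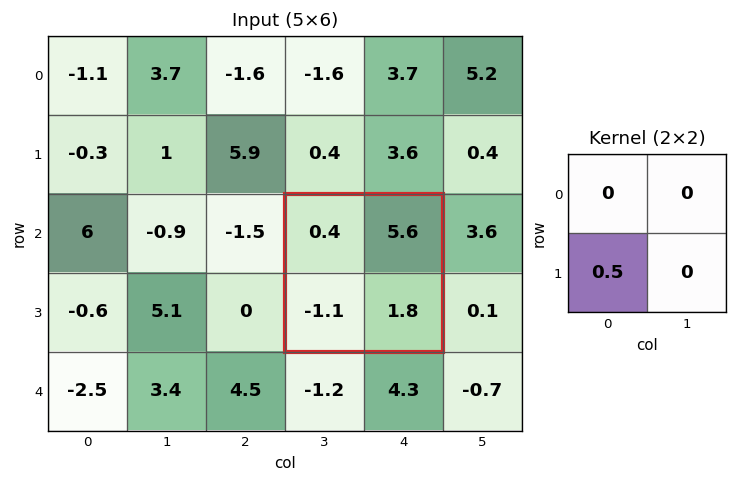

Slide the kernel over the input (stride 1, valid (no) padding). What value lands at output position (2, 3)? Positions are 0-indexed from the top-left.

The receptive field on the input at this output position is [0.4 5.6 / -1.1 1.8]. Elementwise product with the kernel and sum: -1.1·0.5.

-0.55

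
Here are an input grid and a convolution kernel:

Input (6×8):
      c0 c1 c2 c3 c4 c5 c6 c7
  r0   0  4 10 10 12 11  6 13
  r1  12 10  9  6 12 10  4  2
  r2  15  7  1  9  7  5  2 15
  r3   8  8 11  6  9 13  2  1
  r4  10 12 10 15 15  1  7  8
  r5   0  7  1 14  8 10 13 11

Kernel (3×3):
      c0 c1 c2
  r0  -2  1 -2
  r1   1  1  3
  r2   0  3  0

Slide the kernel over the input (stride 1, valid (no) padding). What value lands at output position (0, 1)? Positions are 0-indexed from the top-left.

The receptive field on the input at this output position is [4 10 10 / 10 9 6 / 7 1 9]. Elementwise product with the kernel and sum: 4·-2 + 10·1 + 10·-2 + 10·1 + 9·1 + 6·3 + 1·3.

22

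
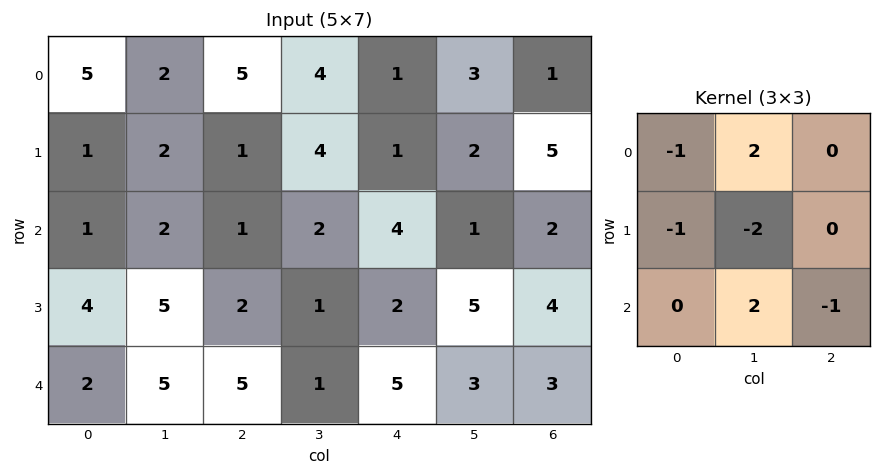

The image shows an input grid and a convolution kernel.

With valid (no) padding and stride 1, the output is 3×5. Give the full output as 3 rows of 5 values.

-3 4 -6 -1 0
6 -1 2 -13 3
-6 0 -4 8 -11

Output[0,0]: The receptive field on the input at this output position is [5 2 5 / 1 2 1 / 1 2 1]. Elementwise product with the kernel and sum: 5·-1 + 2·2 + 1·-1 + 2·-2 + 2·2 + 1·-1.
Output[0,1]: The receptive field on the input at this output position is [2 5 4 / 2 1 4 / 2 1 2]. Elementwise product with the kernel and sum: 2·-1 + 5·2 + 2·-1 + 1·-2 + 1·2 + 2·-1.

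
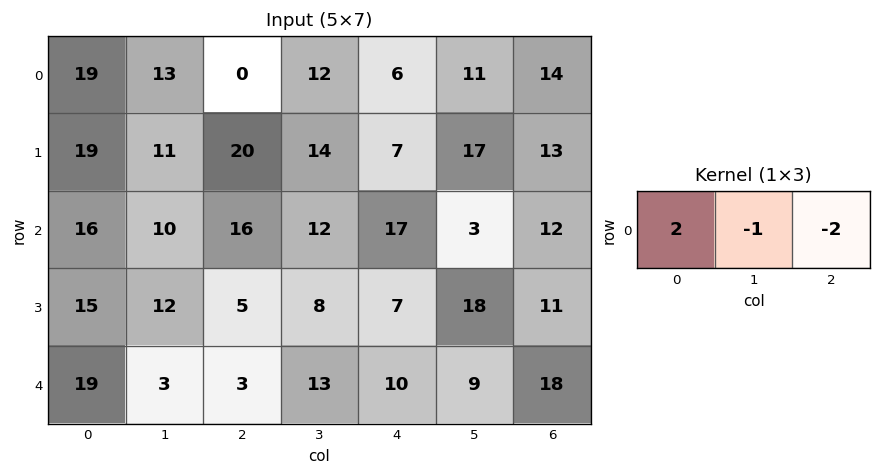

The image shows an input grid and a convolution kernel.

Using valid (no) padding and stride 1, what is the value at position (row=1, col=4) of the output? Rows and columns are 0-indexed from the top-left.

-29

The receptive field on the input at this output position is [7 17 13]. Elementwise product with the kernel and sum: 7·2 + 17·-1 + 13·-2.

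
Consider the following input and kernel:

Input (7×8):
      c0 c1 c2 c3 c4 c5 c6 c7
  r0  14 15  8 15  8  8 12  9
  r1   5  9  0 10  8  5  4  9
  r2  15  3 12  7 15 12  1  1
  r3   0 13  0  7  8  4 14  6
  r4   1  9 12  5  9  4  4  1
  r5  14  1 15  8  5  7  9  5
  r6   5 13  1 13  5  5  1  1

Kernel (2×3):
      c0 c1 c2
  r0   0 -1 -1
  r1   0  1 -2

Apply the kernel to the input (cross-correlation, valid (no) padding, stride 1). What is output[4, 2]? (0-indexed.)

The receptive field on the input at this output position is [12 5 9 / 15 8 5]. Elementwise product with the kernel and sum: 5·-1 + 9·-1 + 8·1 + 5·-2.

-16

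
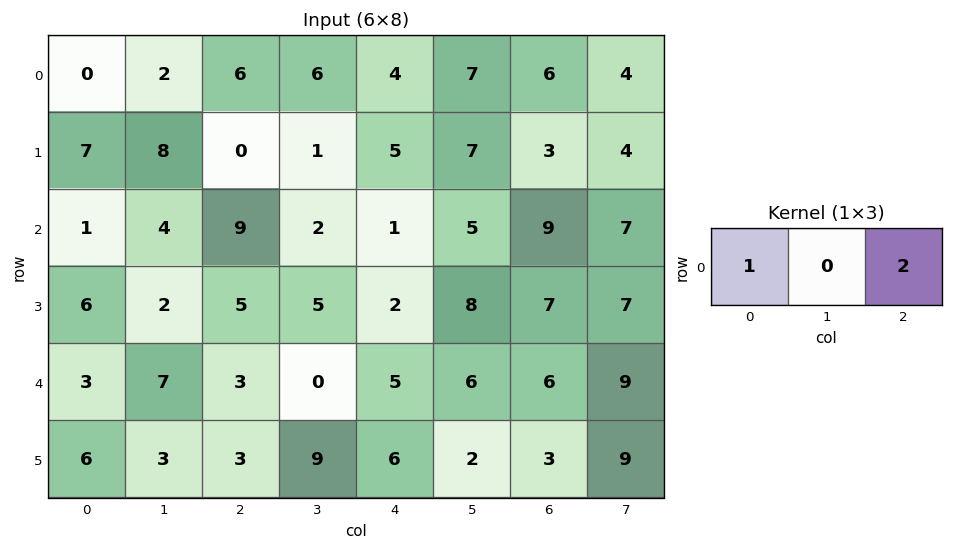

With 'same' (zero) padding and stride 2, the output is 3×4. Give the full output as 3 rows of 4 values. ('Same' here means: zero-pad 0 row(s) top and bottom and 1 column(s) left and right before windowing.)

Output[0,0]: The receptive field on the zero-padded input at this output position is [0 0 2]. Elementwise product with the kernel and sum: 0·1 + 2·2.

4 14 20 15
8 8 12 19
14 7 12 24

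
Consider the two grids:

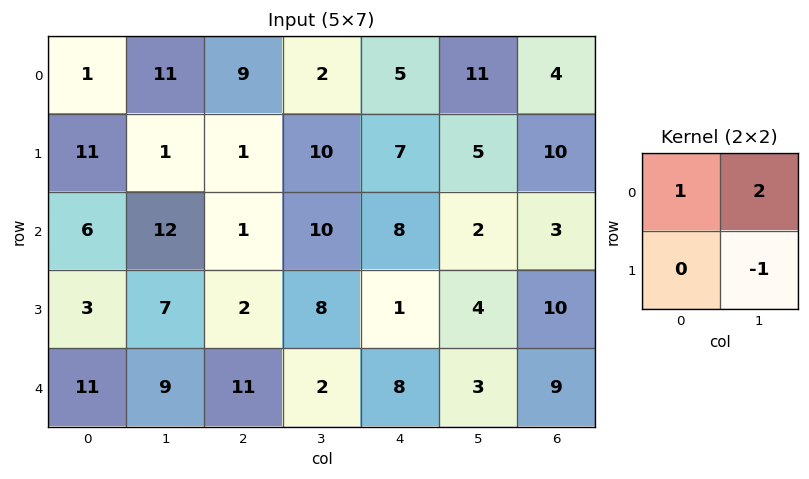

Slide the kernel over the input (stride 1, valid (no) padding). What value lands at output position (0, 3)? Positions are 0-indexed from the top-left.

The receptive field on the input at this output position is [2 5 / 10 7]. Elementwise product with the kernel and sum: 2·1 + 5·2 + 7·-1.

5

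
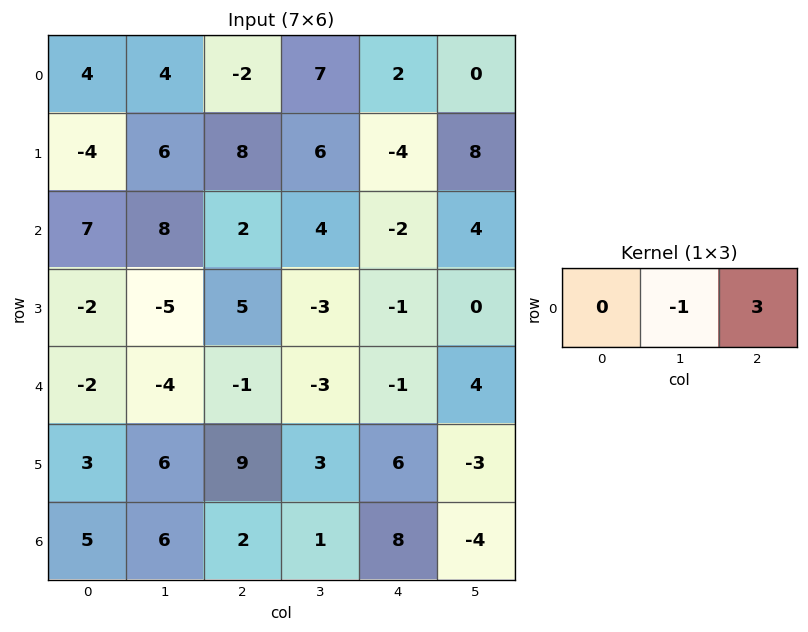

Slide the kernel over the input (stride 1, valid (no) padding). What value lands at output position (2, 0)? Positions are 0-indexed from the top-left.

-2

The receptive field on the input at this output position is [7 8 2]. Elementwise product with the kernel and sum: 8·-1 + 2·3.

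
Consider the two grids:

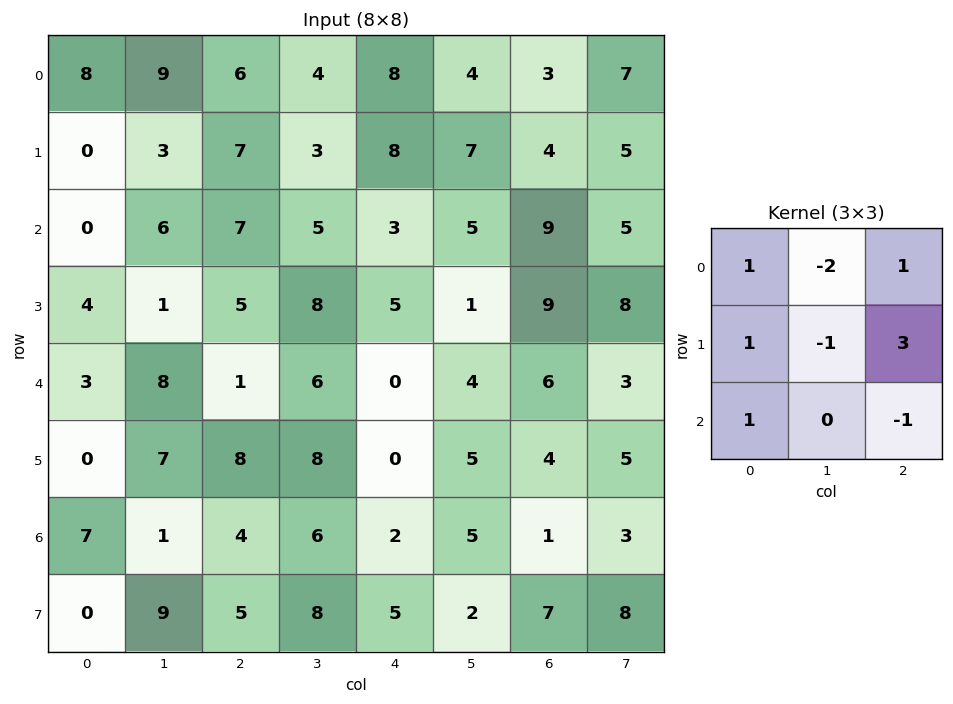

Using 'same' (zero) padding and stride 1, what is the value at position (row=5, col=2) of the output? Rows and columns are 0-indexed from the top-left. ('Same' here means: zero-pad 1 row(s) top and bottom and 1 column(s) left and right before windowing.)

30

The receptive field on the zero-padded input at this output position is [8 1 6 / 7 8 8 / 1 4 6]. Elementwise product with the kernel and sum: 8·1 + 1·-2 + 6·1 + 7·1 + 8·-1 + 8·3 + 1·1 + 6·-1.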